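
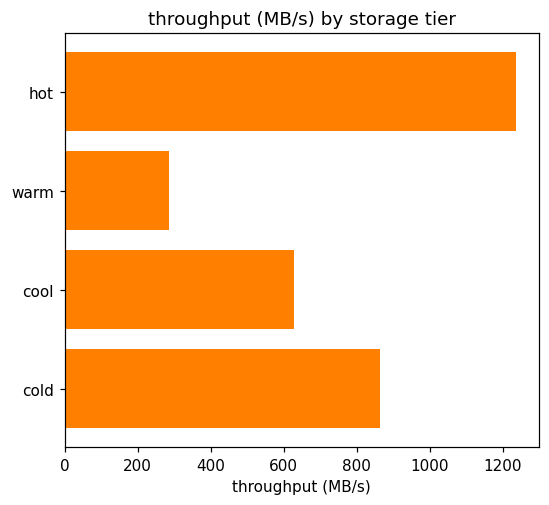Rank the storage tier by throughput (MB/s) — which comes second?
Top 3: hot ≈ 1200, cold ≈ 800, cool ≈ 600.

cold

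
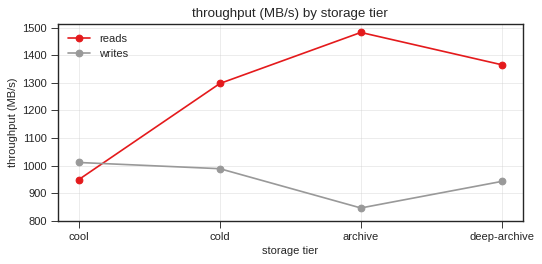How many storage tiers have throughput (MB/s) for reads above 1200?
3

Above 1200: cold, archive, deep-archive.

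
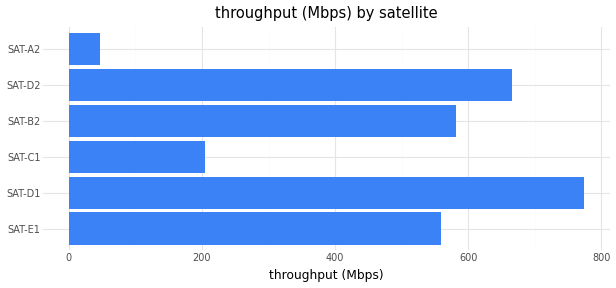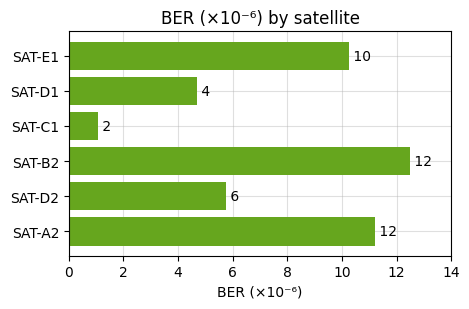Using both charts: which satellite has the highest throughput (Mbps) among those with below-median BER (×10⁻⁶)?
Chart 2 median BER (×10⁻⁶) ≈ 8; below-median satellites: SAT-D1, SAT-C1, SAT-D2. Among those, SAT-D1 has the highest throughput (Mbps) (≈ 800).

SAT-D1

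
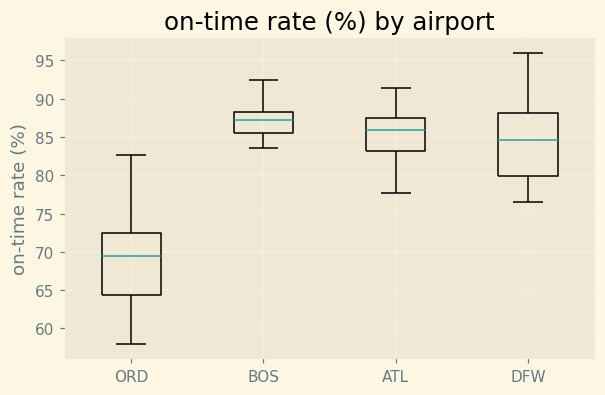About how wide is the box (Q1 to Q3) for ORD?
Q3 ≈ 72, Q1 ≈ 64; IQR ≈ 8.

≈ 8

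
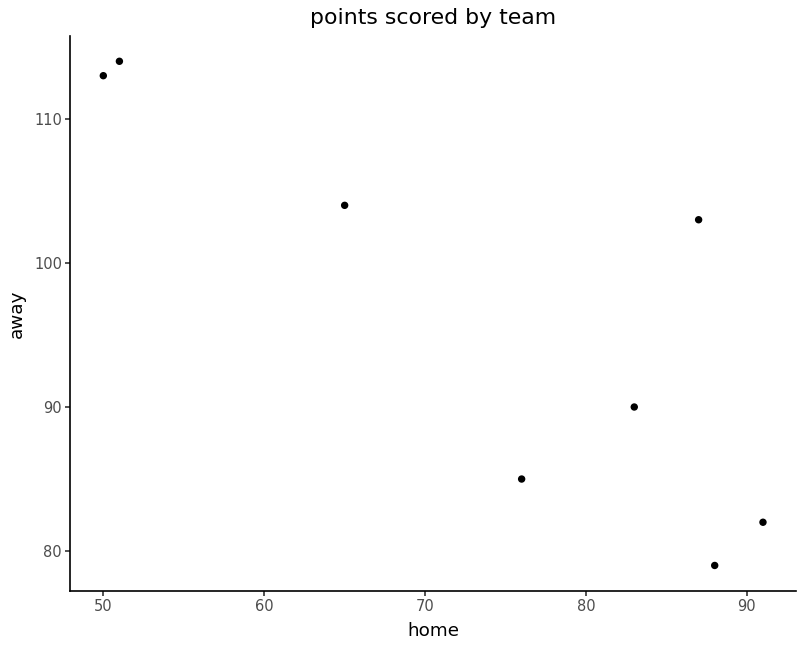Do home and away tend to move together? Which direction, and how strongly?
negative, strong

Points are negatively correlated; strong (|r| ≈ 0.8).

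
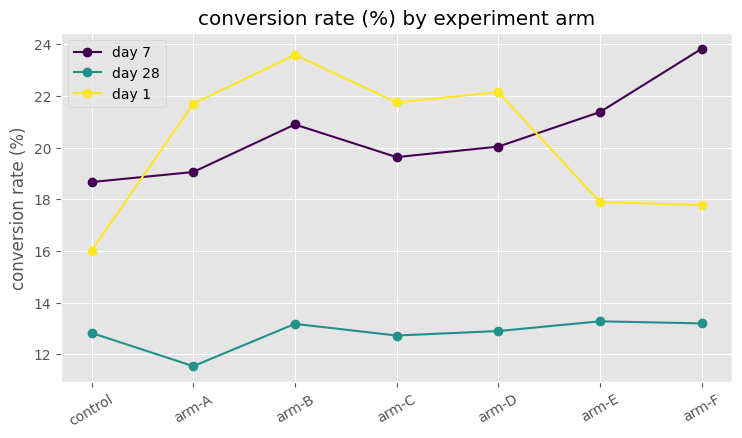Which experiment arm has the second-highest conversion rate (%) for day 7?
Top 3 for day 7: arm-F ≈ 24, arm-E ≈ 22, arm-B ≈ 20.

arm-E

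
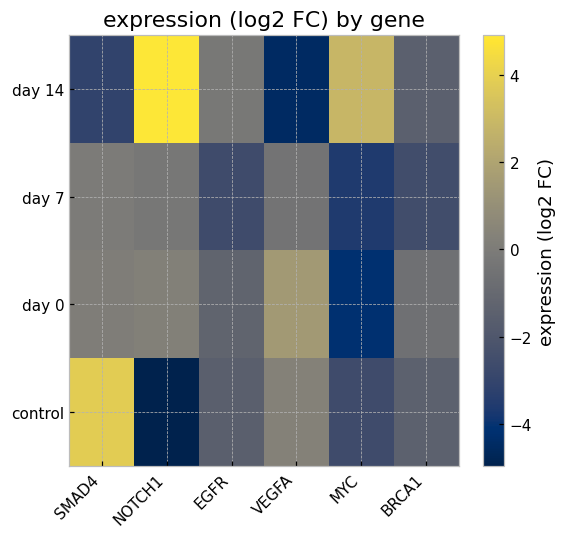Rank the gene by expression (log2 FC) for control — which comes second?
VEGFA

Top 3 for control: SMAD4 ≈ 4, VEGFA ≈ 0, BRCA1 ≈ -1.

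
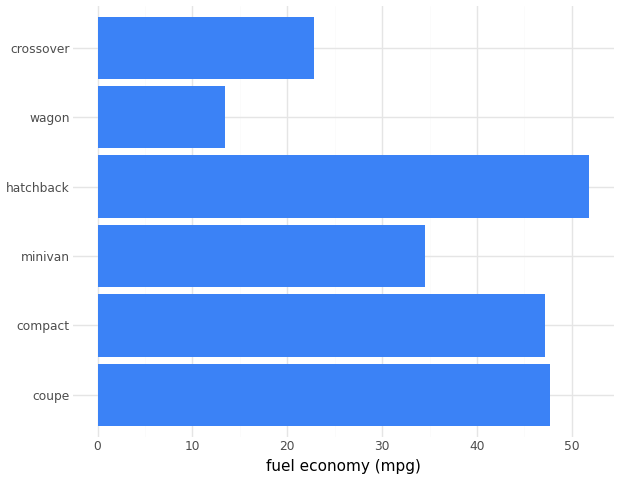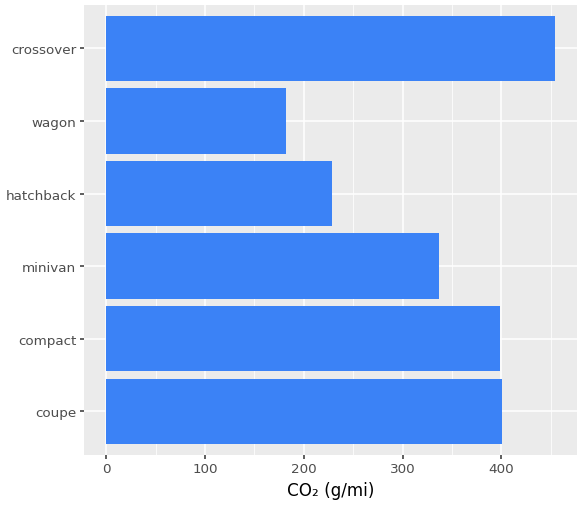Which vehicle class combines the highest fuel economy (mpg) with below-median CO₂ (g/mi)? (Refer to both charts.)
hatchback

Chart 2 median CO₂ (g/mi) ≈ 350; below-median vehicle classes: minivan, hatchback, wagon. Among those, hatchback has the highest fuel economy (mpg) (≈ 50).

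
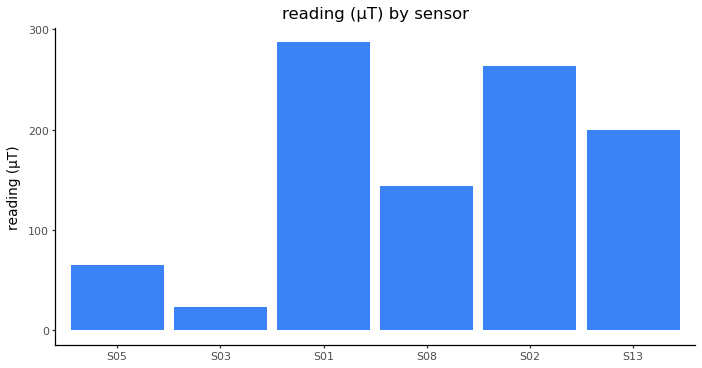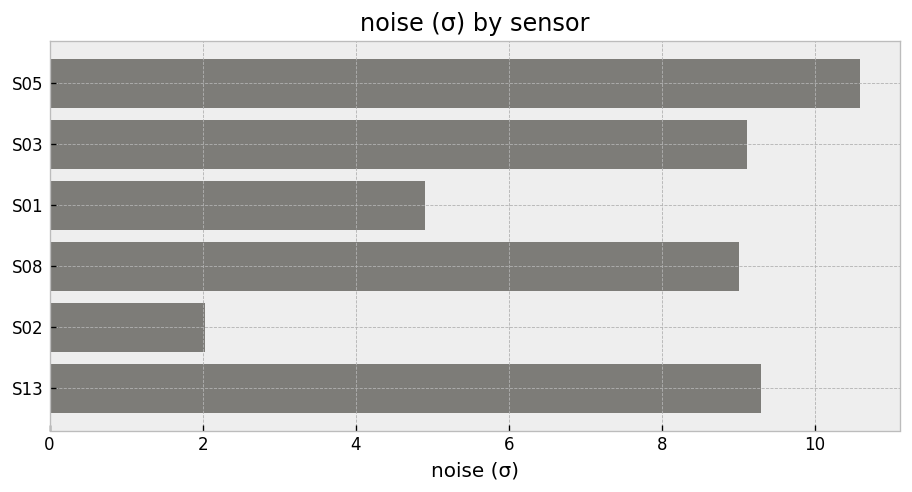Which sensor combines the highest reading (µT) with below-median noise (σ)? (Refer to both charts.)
Chart 2 median noise (σ) ≈ 9; below-median sensors: S01, S08, S02. Among those, S01 has the highest reading (µT) (≈ 300).

S01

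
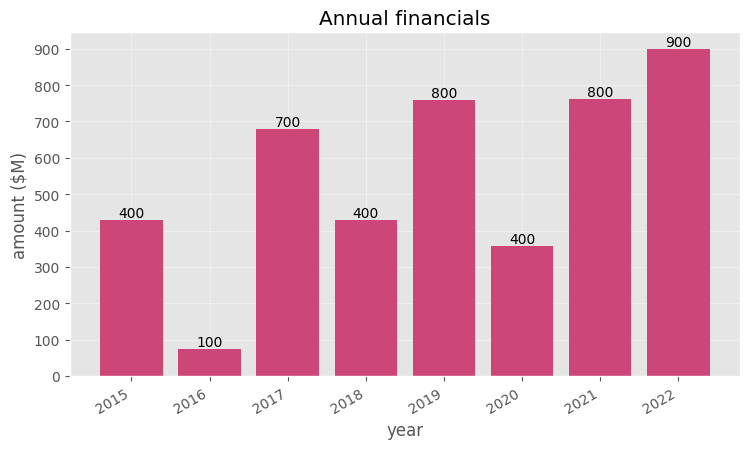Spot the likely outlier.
2016 ≈ 100; the rest sit between ≈ 400 and ≈ 900.

2016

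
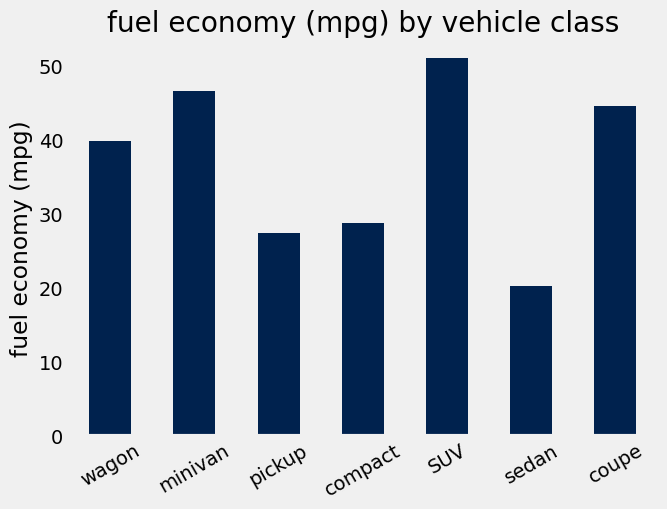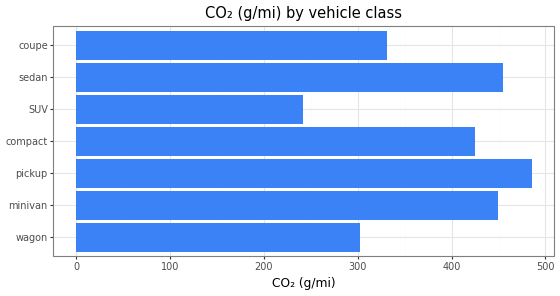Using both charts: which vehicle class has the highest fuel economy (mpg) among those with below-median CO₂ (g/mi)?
SUV

Chart 2 median CO₂ (g/mi) ≈ 400; below-median vehicle classes: wagon, SUV, coupe. Among those, SUV has the highest fuel economy (mpg) (≈ 50).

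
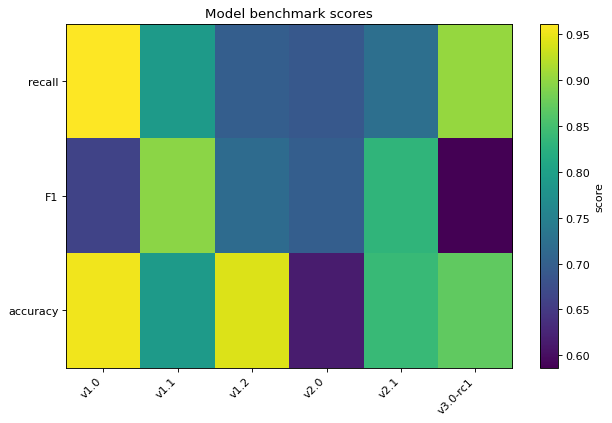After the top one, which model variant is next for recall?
Top 3 for recall: v1.0 ≈ 0.95, v3.0-rc1 ≈ 0.90, v1.1 ≈ 0.80.

v3.0-rc1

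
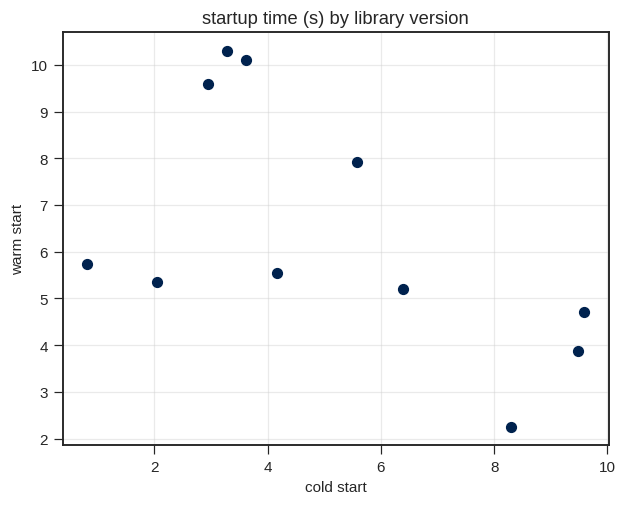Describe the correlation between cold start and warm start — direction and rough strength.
Points are negatively correlated; moderate (|r| ≈ 0.6).

negative, moderate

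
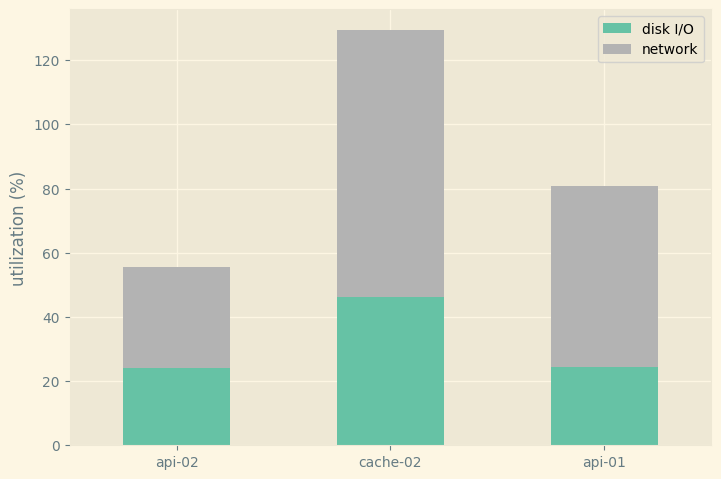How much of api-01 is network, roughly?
network top ≈ 80, bottom ≈ 20; segment ≈ 60.

≈ 60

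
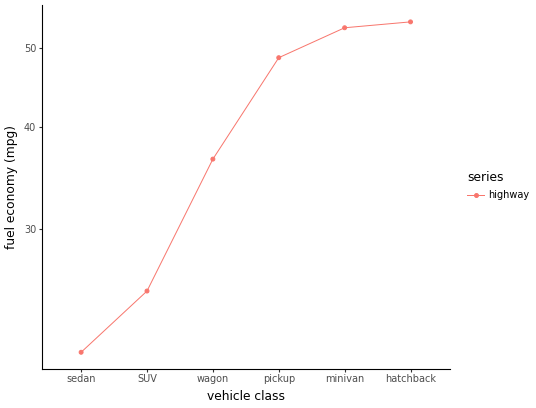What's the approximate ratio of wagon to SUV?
wagon ≈ 35, SUV ≈ 25; 35/25 ≈ 1.4.

≈ 1.4×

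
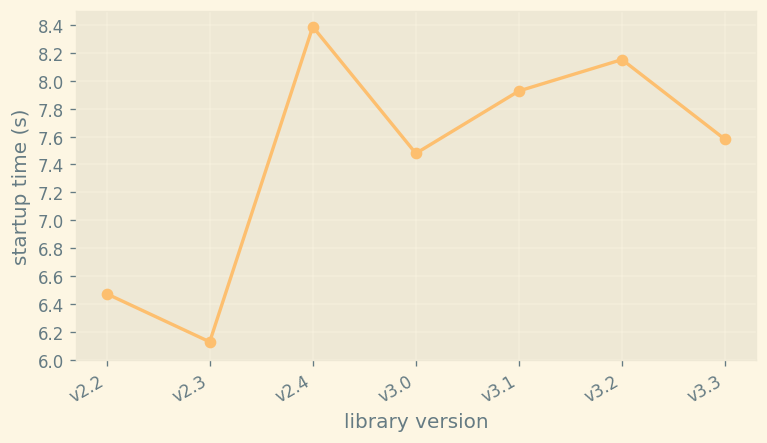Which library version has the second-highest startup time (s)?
Top 3: v2.4 ≈ 8.4, v3.2 ≈ 8.2, v3.1 ≈ 8.0.

v3.2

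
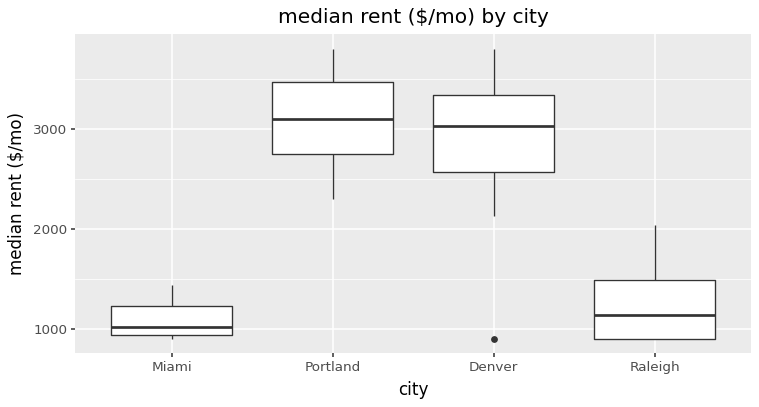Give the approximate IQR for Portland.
≈ 600

Q3 ≈ 3400, Q1 ≈ 2800; IQR ≈ 600.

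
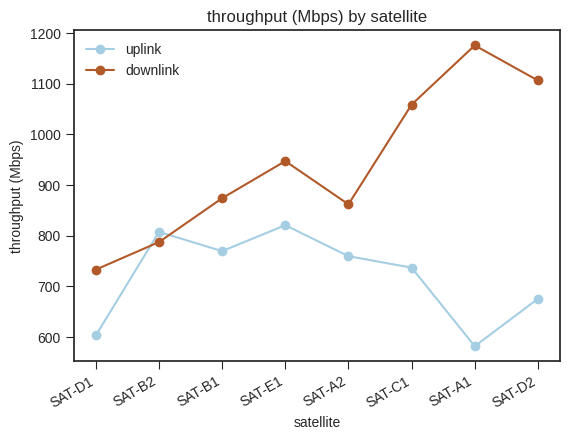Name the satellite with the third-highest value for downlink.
SAT-C1

Top 4 for downlink: SAT-A1 ≈ 1200, SAT-D2 ≈ 1100, SAT-C1 ≈ 1050, SAT-E1 ≈ 950.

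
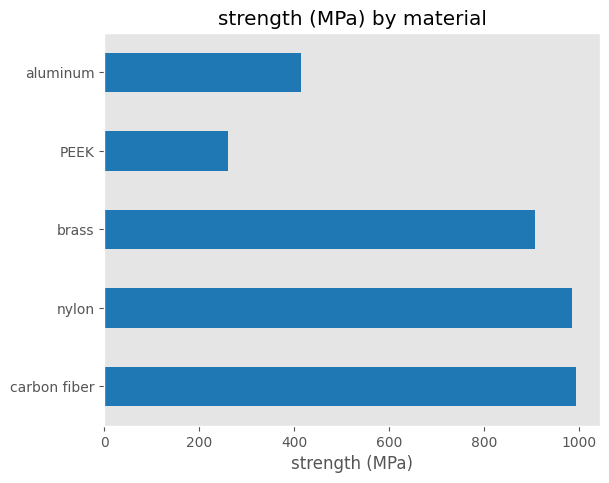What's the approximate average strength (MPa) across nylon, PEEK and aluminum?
≈ 567

(1000 + 300 + 400) / 3 ≈ 567.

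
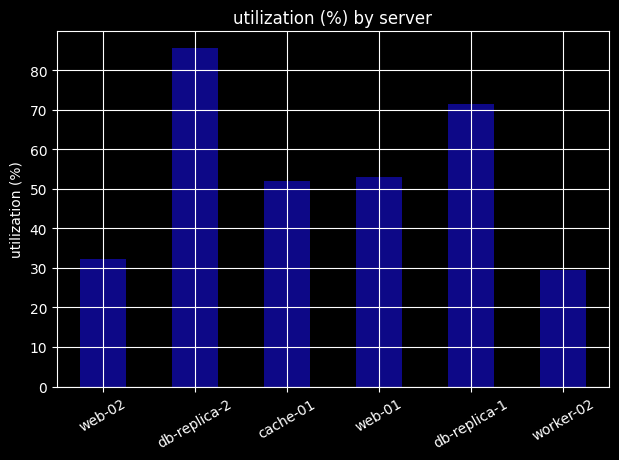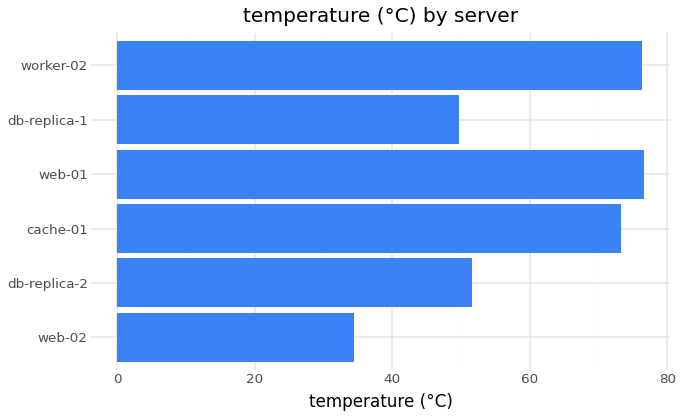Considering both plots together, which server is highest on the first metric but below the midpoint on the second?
db-replica-2

Chart 2 median temperature (°C) ≈ 60; below-median servers: web-02, db-replica-2, db-replica-1. Among those, db-replica-2 has the highest utilization (%) (≈ 90).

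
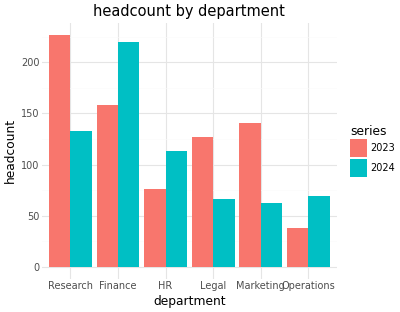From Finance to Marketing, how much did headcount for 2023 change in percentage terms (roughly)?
≈ -12.5%

Finance ≈ 160, Marketing ≈ 140; (140 − 160) / 160 ≈ -12.5%.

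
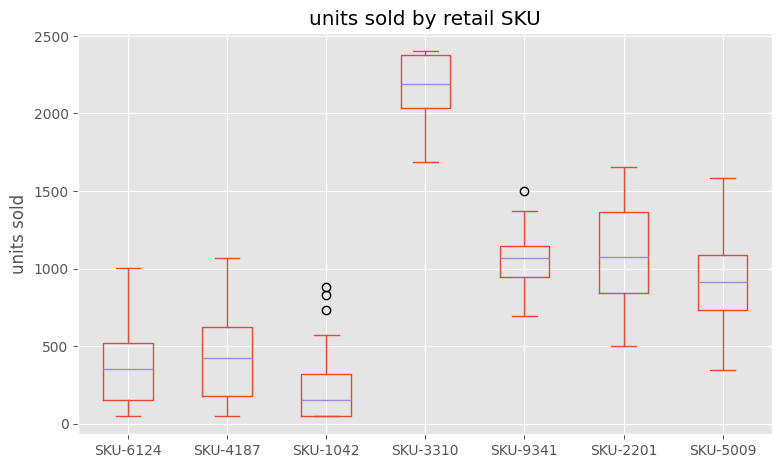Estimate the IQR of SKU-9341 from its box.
≈ 200

Q3 ≈ 1200, Q1 ≈ 1000; IQR ≈ 200.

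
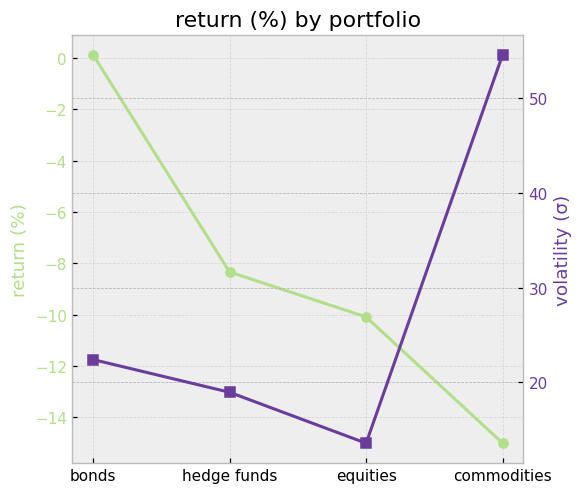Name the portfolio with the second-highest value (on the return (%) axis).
Top 3 (on the return (%) axis): bonds ≈ 0, hedge funds ≈ -8, equities ≈ -10.

hedge funds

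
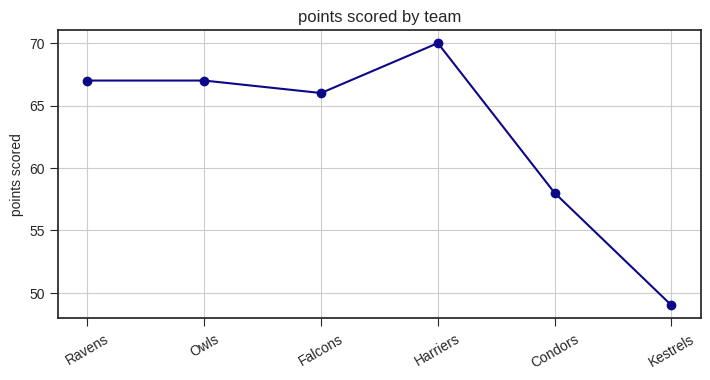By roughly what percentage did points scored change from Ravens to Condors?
Ravens ≈ 68, Condors ≈ 58; (58 − 68) / 68 ≈ -14.7%.

≈ -14.7%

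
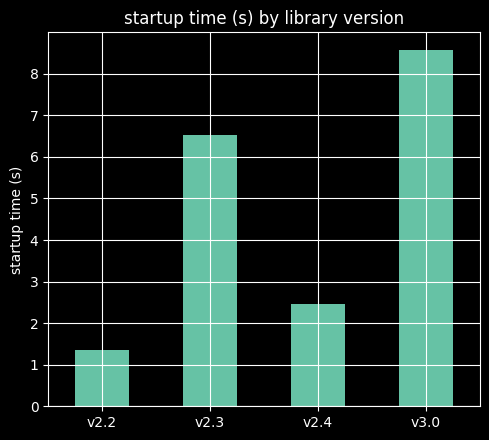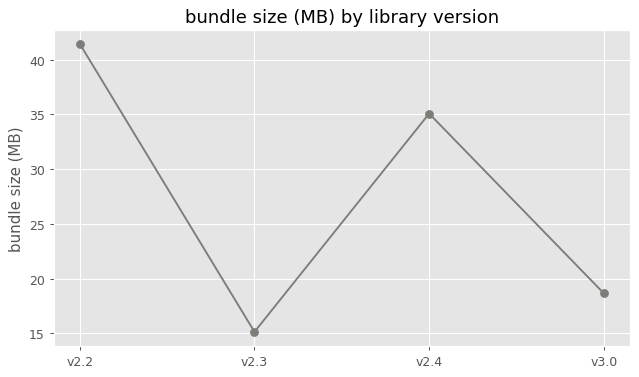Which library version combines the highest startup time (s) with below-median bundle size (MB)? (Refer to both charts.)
v3.0

Chart 2 median bundle size (MB) ≈ 25; below-median library versions: v2.3, v3.0. Among those, v3.0 has the highest startup time (s) (≈ 9).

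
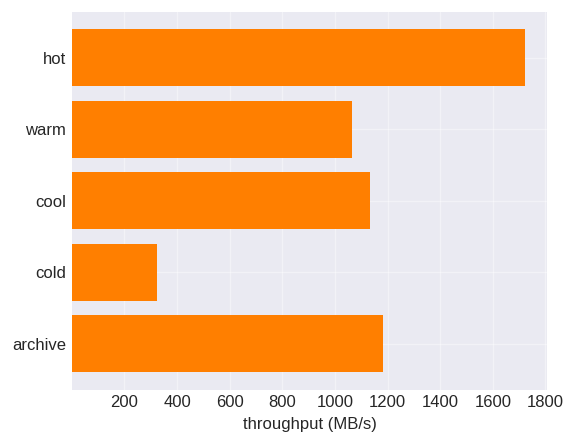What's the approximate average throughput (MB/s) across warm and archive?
(1000 + 1200) / 2 ≈ 1100.

≈ 1100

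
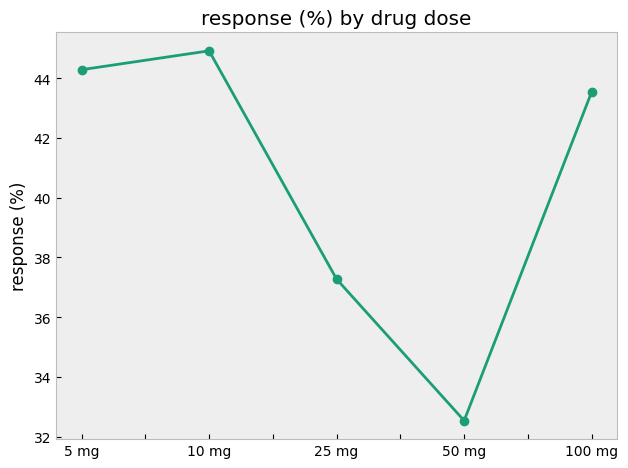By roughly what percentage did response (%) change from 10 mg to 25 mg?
10 mg ≈ 44, 25 mg ≈ 38; (38 − 44) / 44 ≈ -13.6%.

≈ -13.6%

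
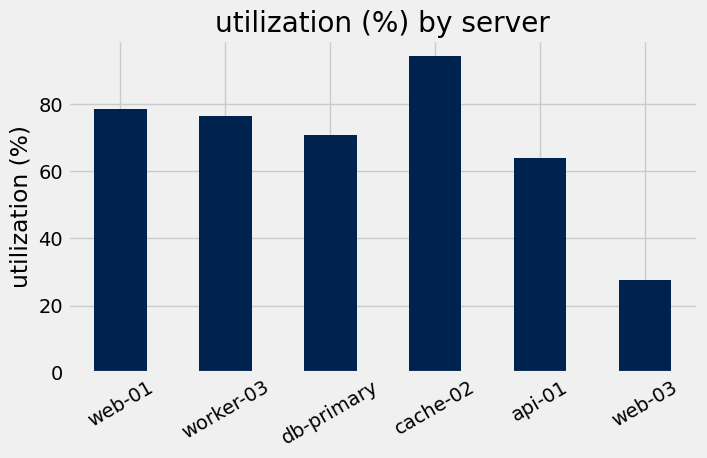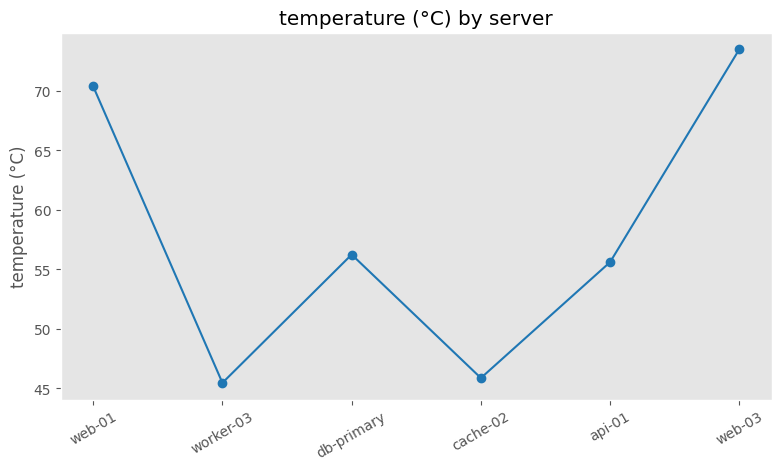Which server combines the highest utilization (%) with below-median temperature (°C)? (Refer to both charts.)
Chart 2 median temperature (°C) ≈ 60; below-median servers: worker-03, cache-02, api-01. Among those, cache-02 has the highest utilization (%) (≈ 90).

cache-02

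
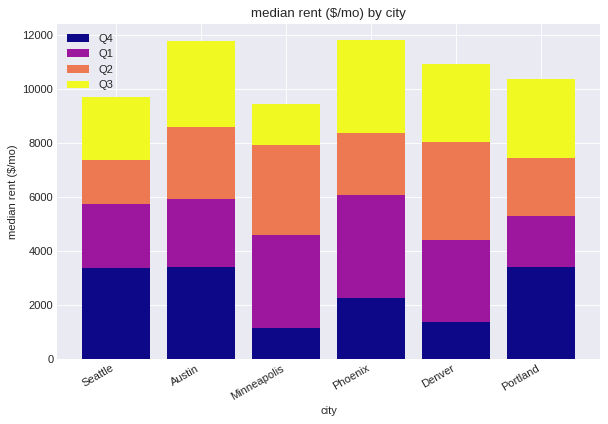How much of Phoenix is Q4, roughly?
≈ 2000

Q4 top ≈ 2000, bottom ≈ 0; segment ≈ 2000.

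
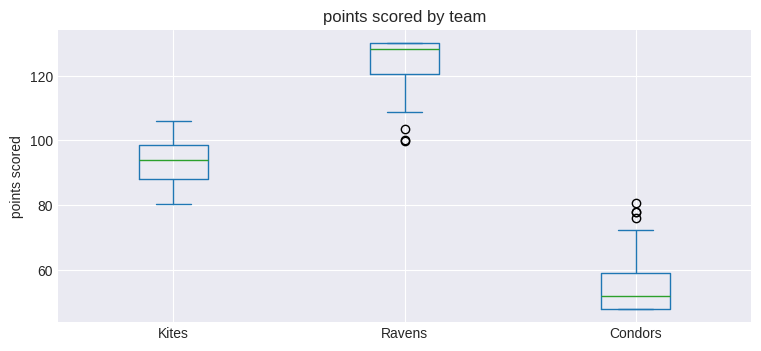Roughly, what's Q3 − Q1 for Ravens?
Q3 ≈ 130, Q1 ≈ 120; IQR ≈ 10.

≈ 10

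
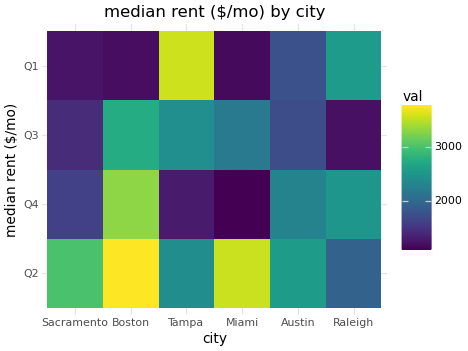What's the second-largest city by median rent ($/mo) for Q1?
Raleigh

Top 3 for Q1: Tampa ≈ 3500, Raleigh ≈ 2500, Austin ≈ 1500.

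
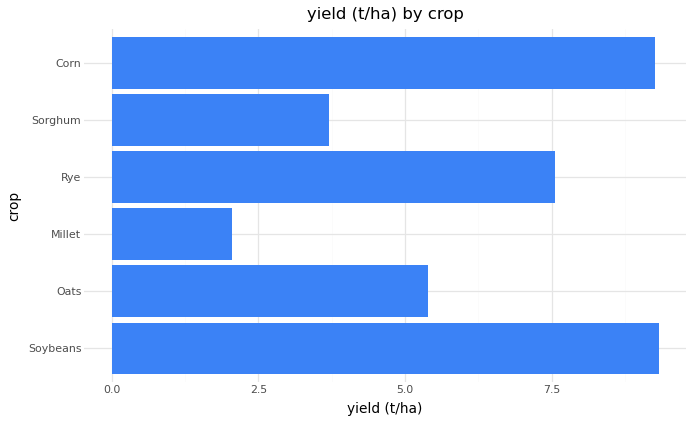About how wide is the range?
≈ 7

Max Soybeans ≈ 9, min Millet ≈ 2; range ≈ 7.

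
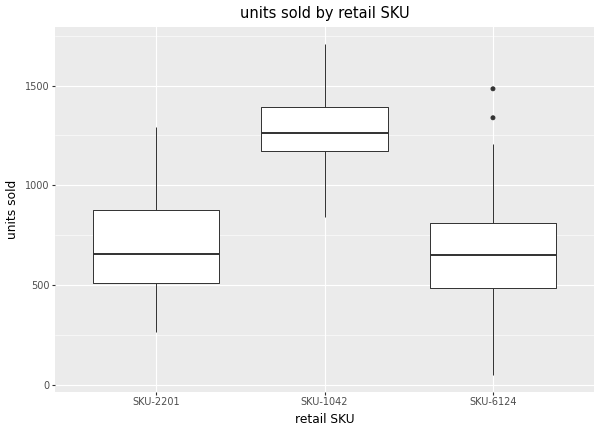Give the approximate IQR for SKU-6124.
Q3 ≈ 800, Q1 ≈ 500; IQR ≈ 300.

≈ 300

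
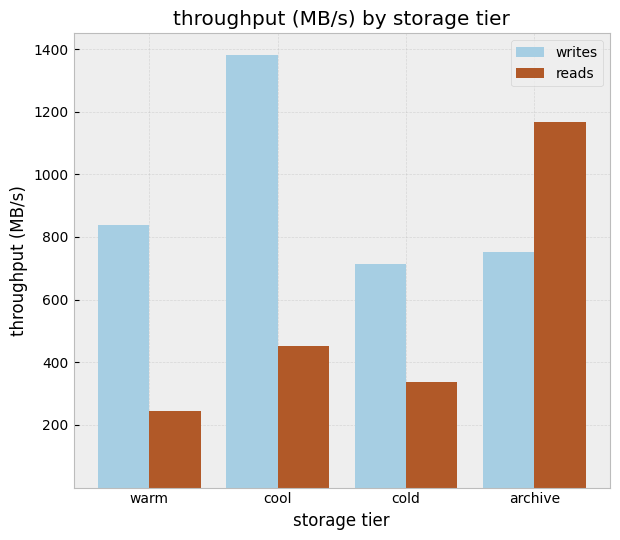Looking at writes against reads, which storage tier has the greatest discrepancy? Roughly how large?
cool: writes ≈ 1400, reads ≈ 400 → gap ≈ 1000. Next-largest (warm) is only ≈ 600.

cool, ≈ 1000 MB/s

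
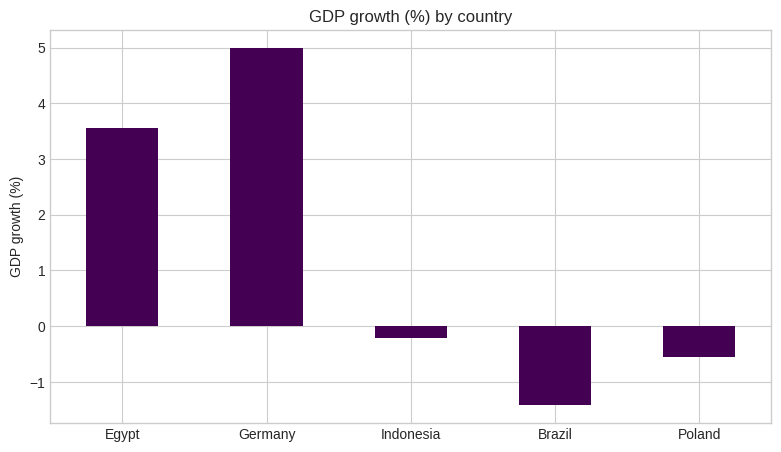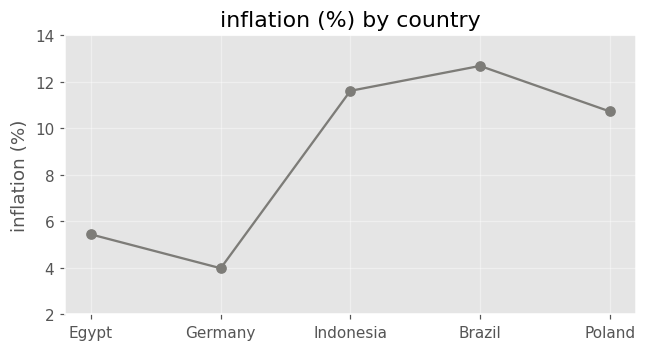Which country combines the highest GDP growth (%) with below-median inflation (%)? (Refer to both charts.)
Germany

Chart 2 median inflation (%) ≈ 10; below-median countries: Egypt, Germany. Among those, Germany has the highest GDP growth (%) (≈ 5).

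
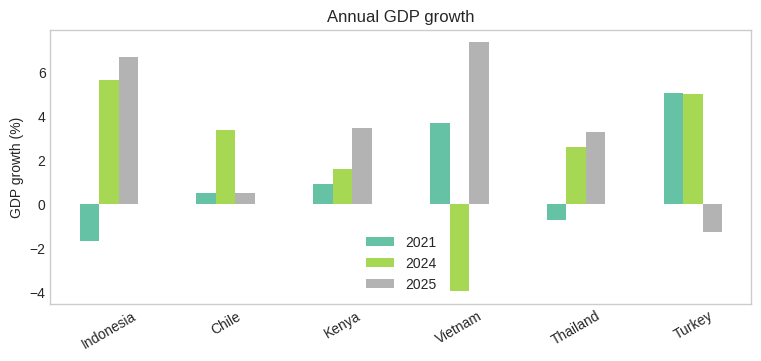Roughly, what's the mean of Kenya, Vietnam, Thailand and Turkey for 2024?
(2 + -4 + 3 + 5) / 4 ≈ 2.

≈ 2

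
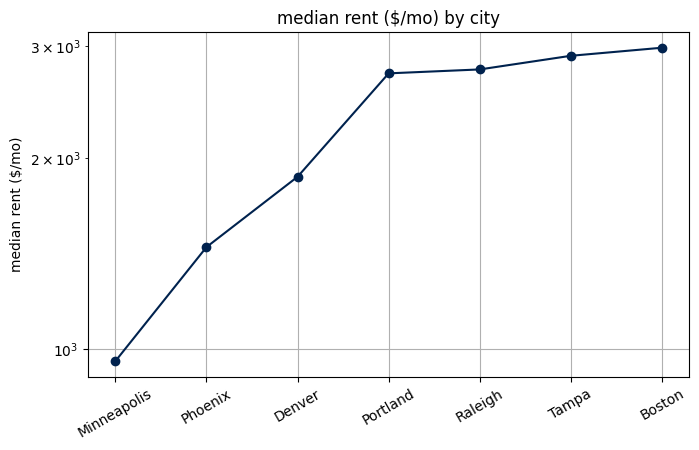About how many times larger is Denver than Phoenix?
Denver ≈ 1800, Phoenix ≈ 1400; 1800/1400 ≈ 1.29.

≈ 1.29×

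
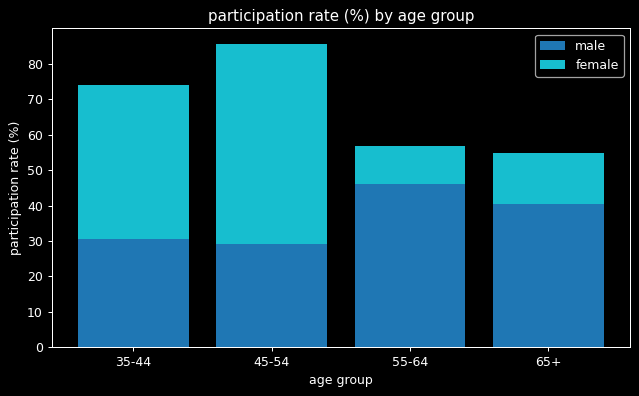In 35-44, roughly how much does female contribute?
≈ 40

female top ≈ 70, bottom ≈ 30; segment ≈ 40.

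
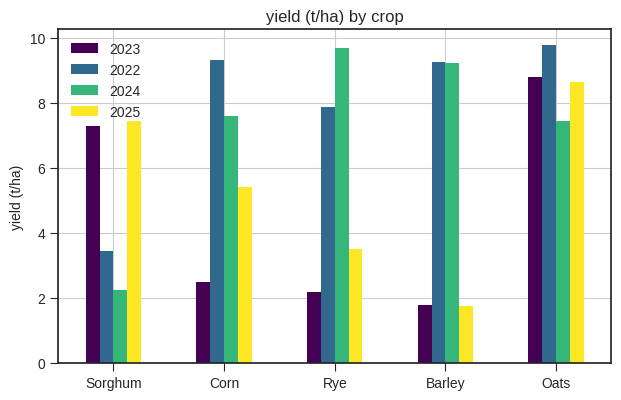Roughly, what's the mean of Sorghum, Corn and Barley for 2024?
(2 + 8 + 9) / 3 ≈ 6.

≈ 6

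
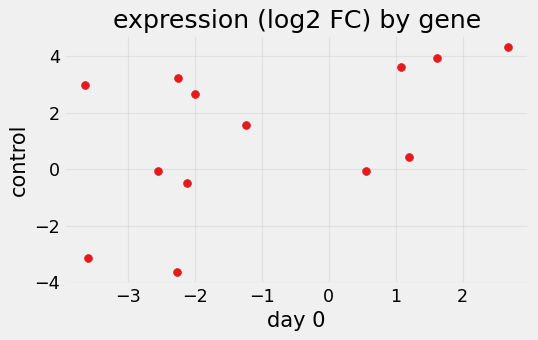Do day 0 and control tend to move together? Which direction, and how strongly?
positive, moderate

Points are positively correlated; moderate (|r| ≈ 0.5).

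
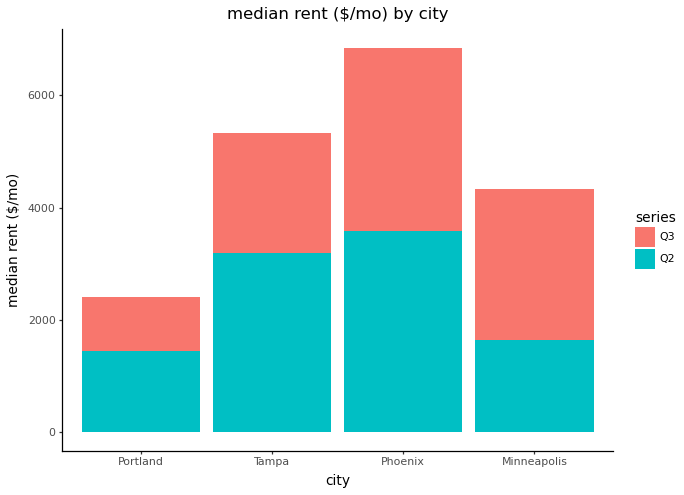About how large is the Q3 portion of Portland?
≈ 1000

Q3 top ≈ 2000, bottom ≈ 1000; segment ≈ 1000.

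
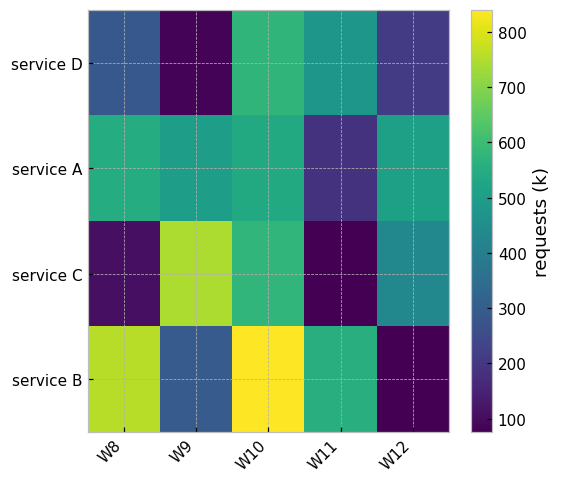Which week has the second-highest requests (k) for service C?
W10

Top 3 for service C: W9 ≈ 700, W10 ≈ 600, W12 ≈ 400.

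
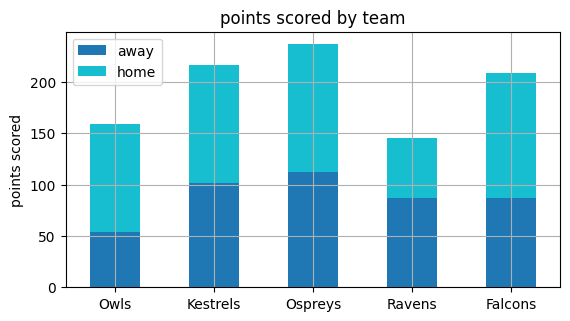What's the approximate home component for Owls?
home top ≈ 160, bottom ≈ 60; segment ≈ 100.

≈ 100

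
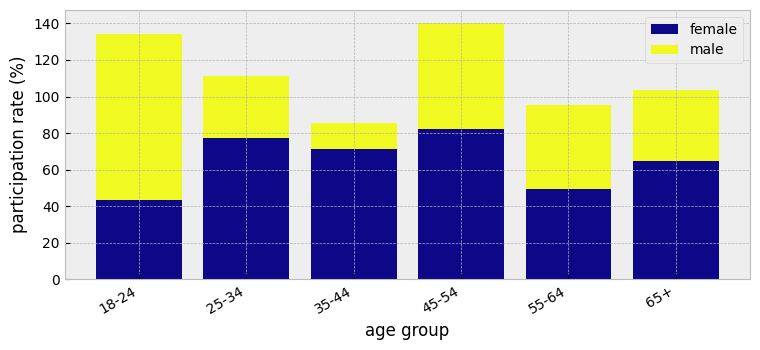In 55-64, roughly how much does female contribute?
female top ≈ 40, bottom ≈ 0; segment ≈ 40.

≈ 40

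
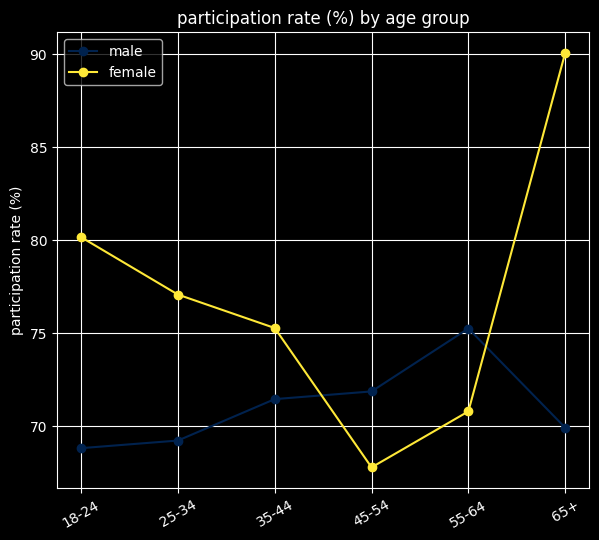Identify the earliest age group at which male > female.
35-44: male ≈ 72 vs female ≈ 76 (not yet); 45-54: male ≈ 72 vs female ≈ 68 (first crossover).

45-54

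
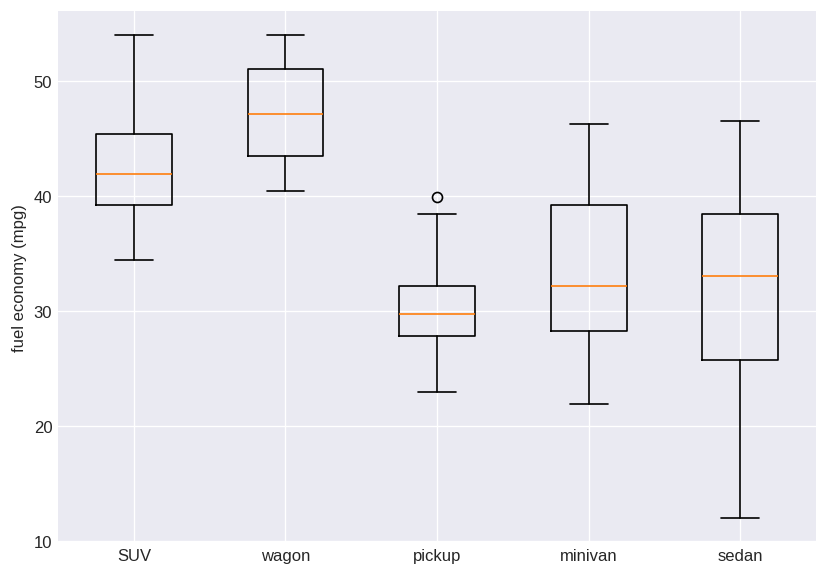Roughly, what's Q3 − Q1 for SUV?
≈ 6

Q3 ≈ 46, Q1 ≈ 40; IQR ≈ 6.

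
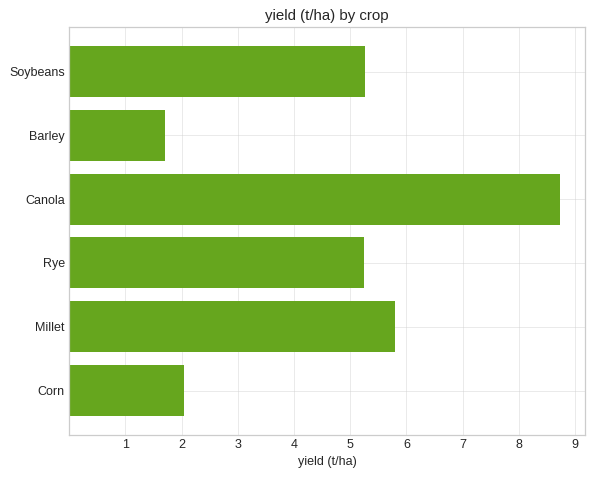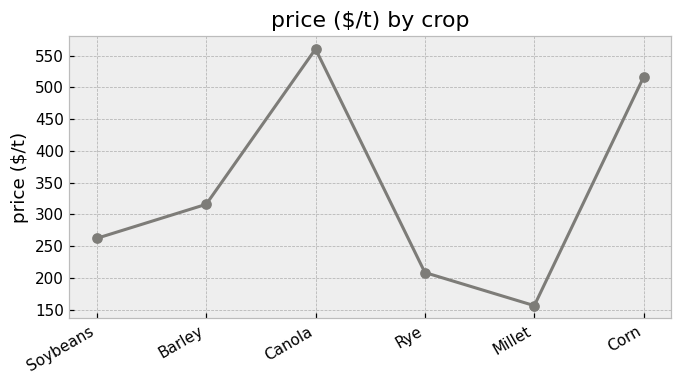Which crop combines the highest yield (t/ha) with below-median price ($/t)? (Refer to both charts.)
Chart 2 median price ($/t) ≈ 300; below-median crops: Soybeans, Rye, Millet. Among those, Millet has the highest yield (t/ha) (≈ 6).

Millet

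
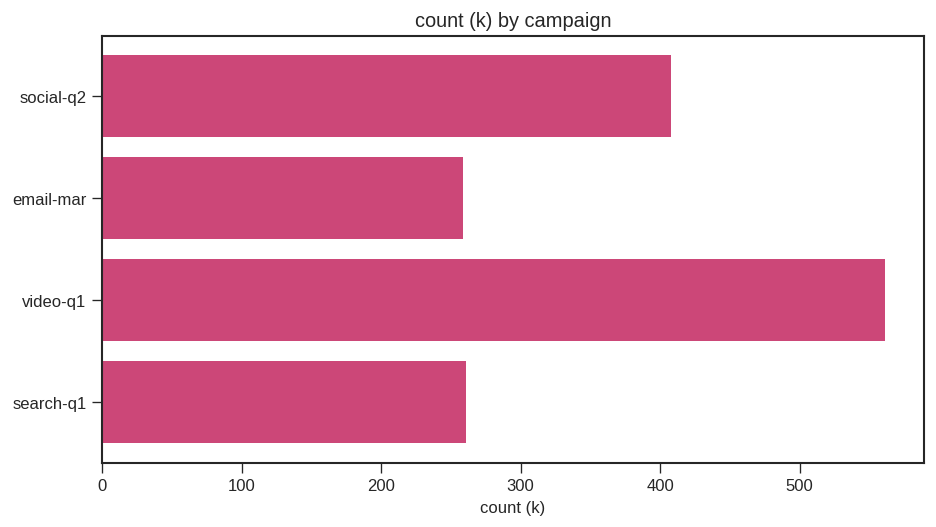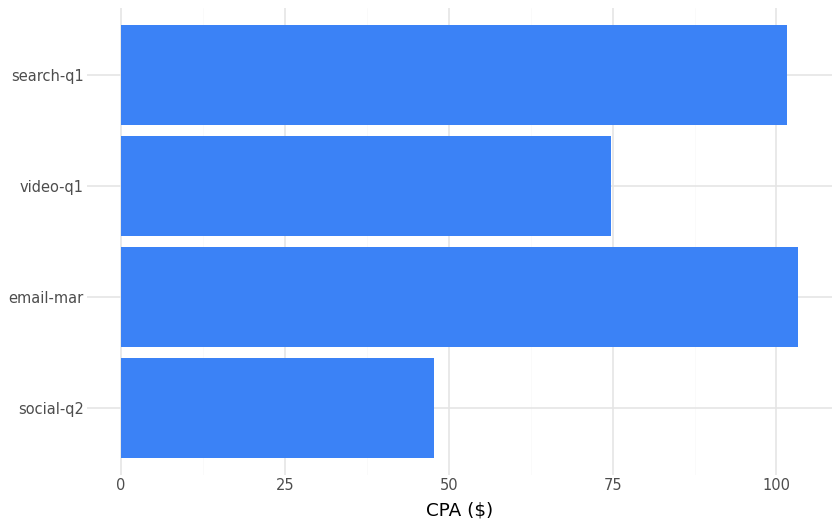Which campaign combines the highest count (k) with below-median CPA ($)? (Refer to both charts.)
Chart 2 median CPA ($) ≈ 90; below-median campaigns: social-q2, video-q1. Among those, video-q1 has the highest count (k) (≈ 600).

video-q1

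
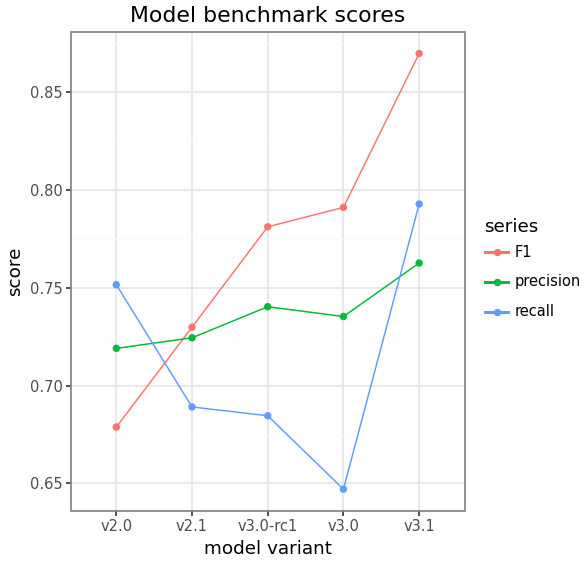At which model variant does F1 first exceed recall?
v2.0: F1 ≈ 0.68 vs recall ≈ 0.76 (not yet); v2.1: F1 ≈ 0.72 vs recall ≈ 0.68 (first crossover).

v2.1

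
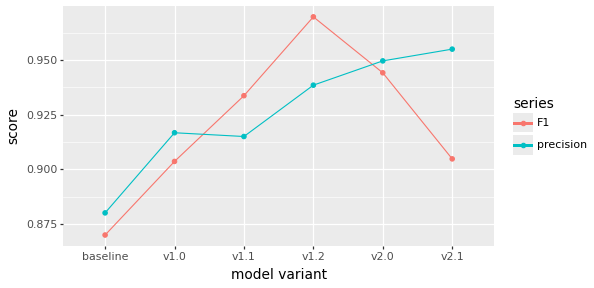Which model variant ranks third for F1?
Top 4 for F1: v1.2 ≈ 0.97, v2.0 ≈ 0.94, v1.1 ≈ 0.93, v2.1 ≈ 0.90.

v1.1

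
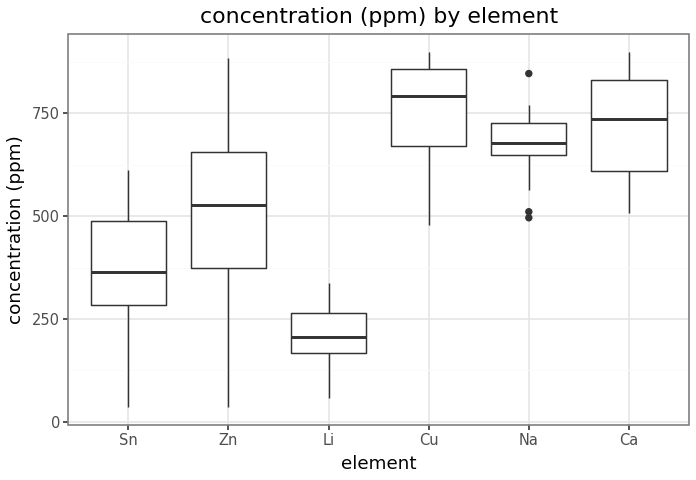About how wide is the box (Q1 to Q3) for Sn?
≈ 200

Q3 ≈ 500, Q1 ≈ 300; IQR ≈ 200.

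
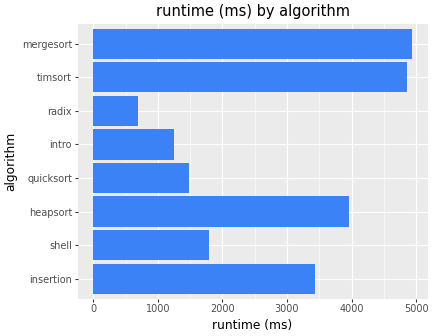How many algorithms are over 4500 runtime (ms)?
2

Above 4500: timsort, mergesort.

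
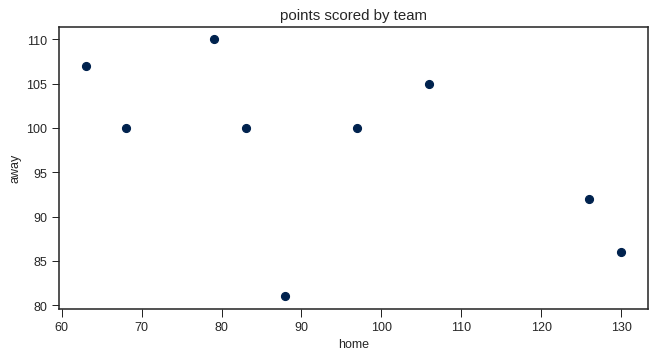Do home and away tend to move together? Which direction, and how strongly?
negative, moderate

Points are negatively correlated; moderate (|r| ≈ 0.5).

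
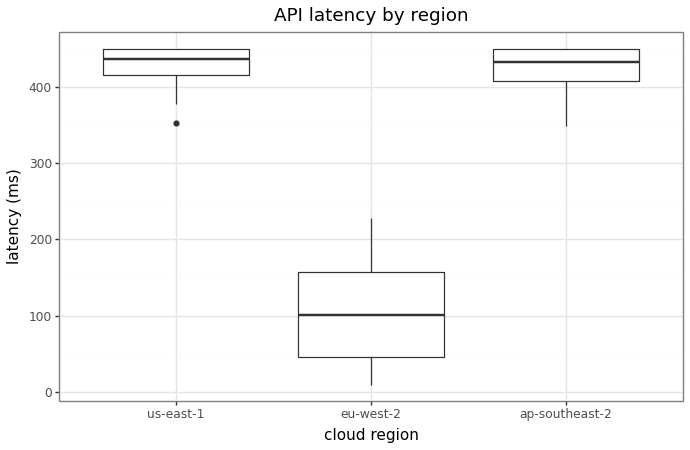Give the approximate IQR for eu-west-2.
Q3 ≈ 150, Q1 ≈ 50; IQR ≈ 100.

≈ 100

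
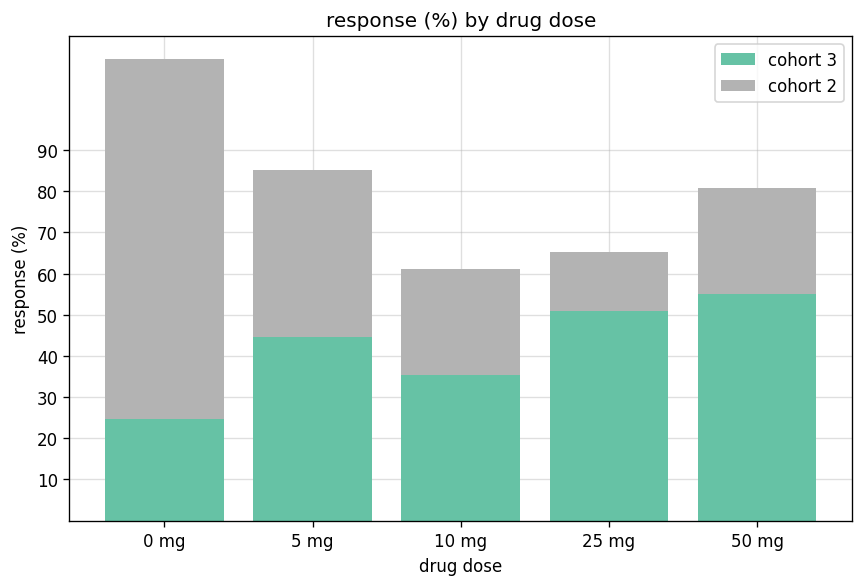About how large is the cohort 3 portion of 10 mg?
≈ 40

cohort 3 top ≈ 40, bottom ≈ 0; segment ≈ 40.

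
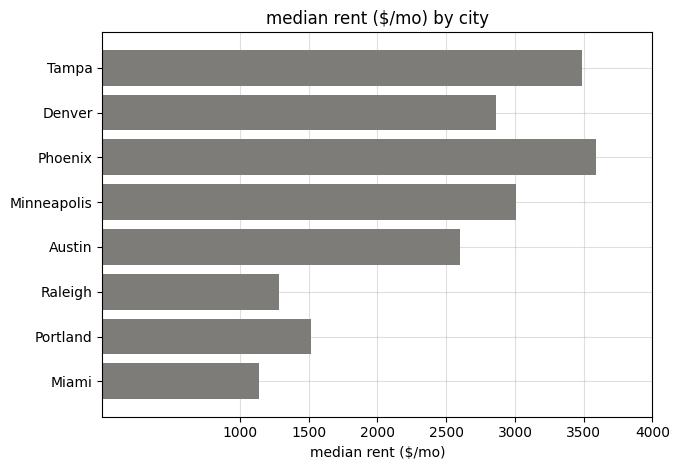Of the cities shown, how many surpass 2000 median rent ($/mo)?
Above 2000: Tampa, Denver, Phoenix, Minneapolis, Austin.

5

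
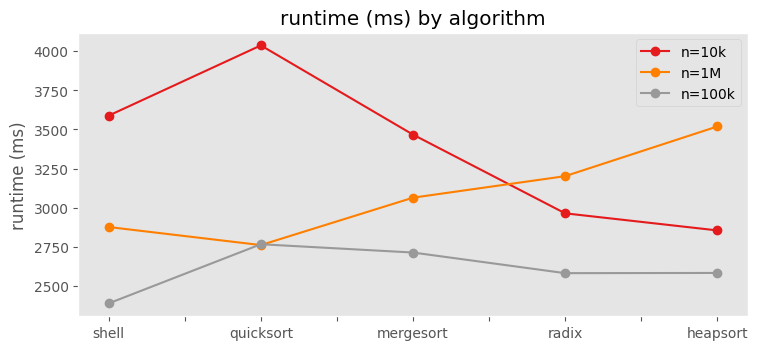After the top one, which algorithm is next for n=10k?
shell

Top 3 for n=10k: quicksort ≈ 4000, shell ≈ 3600, mergesort ≈ 3400.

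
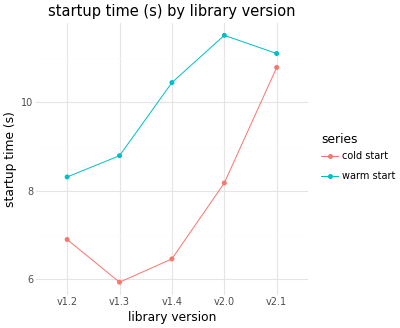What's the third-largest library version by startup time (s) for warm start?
v1.4

Top 4 for warm start: v2.0 ≈ 11.5, v2.1 ≈ 11.0, v1.4 ≈ 10.5, v1.3 ≈ 9.0.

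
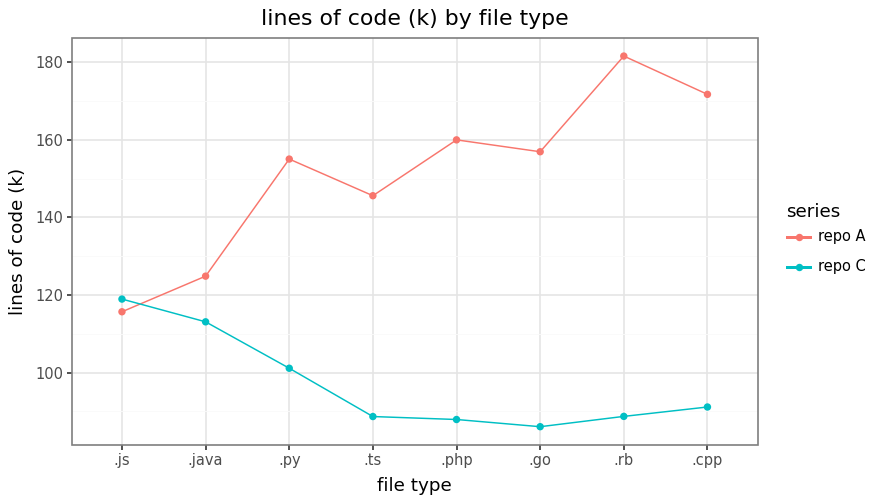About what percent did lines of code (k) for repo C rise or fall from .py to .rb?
.py ≈ 100, .rb ≈ 90; (90 − 100) / 100 ≈ -10%.

≈ -10%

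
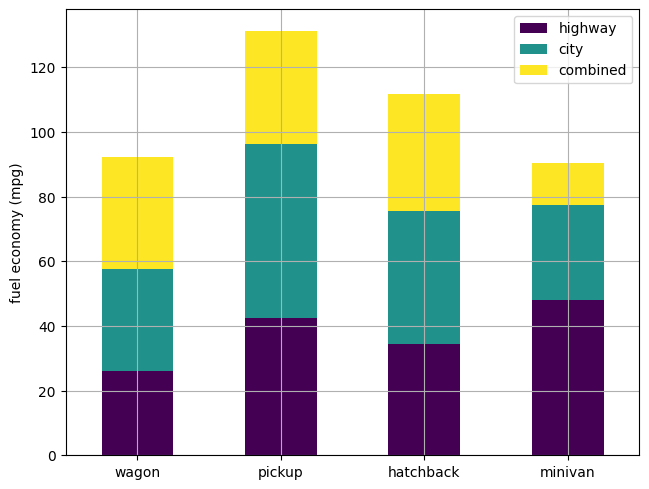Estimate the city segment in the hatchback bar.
city top ≈ 80, bottom ≈ 40; segment ≈ 40.

≈ 40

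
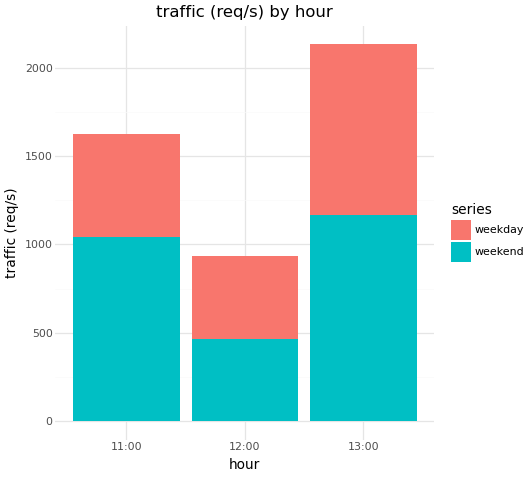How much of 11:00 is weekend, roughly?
weekend top ≈ 1000, bottom ≈ 0; segment ≈ 1000.

≈ 1000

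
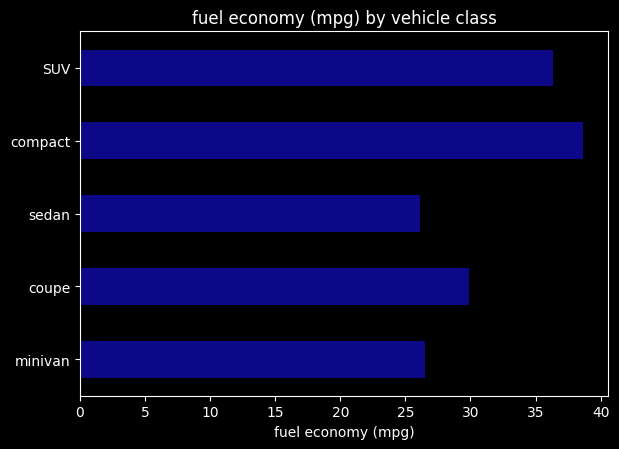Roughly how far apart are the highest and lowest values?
≈ 15

Max compact ≈ 40, min sedan ≈ 25; range ≈ 15.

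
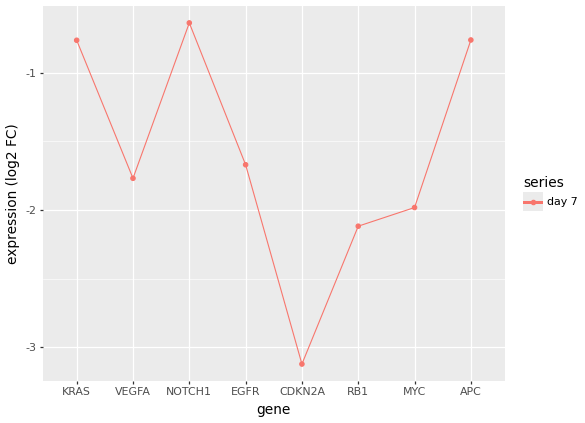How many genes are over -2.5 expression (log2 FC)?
7

Above -2.5: KRAS, VEGFA, NOTCH1, EGFR, RB1, MYC, APC.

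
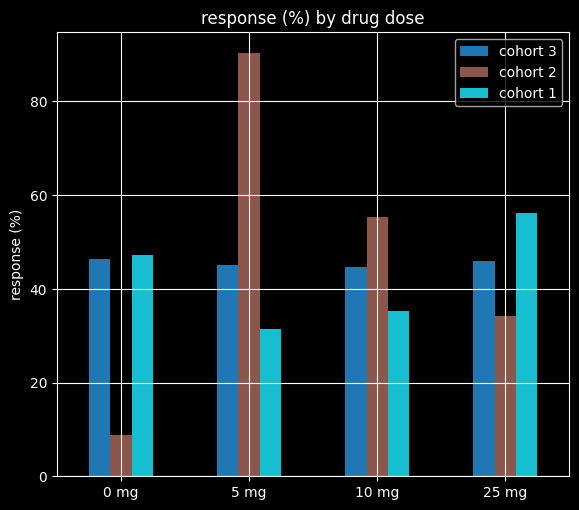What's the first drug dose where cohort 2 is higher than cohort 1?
5 mg

0 mg: cohort 2 ≈ 10 vs cohort 1 ≈ 50 (not yet); 5 mg: cohort 2 ≈ 90 vs cohort 1 ≈ 30 (first crossover).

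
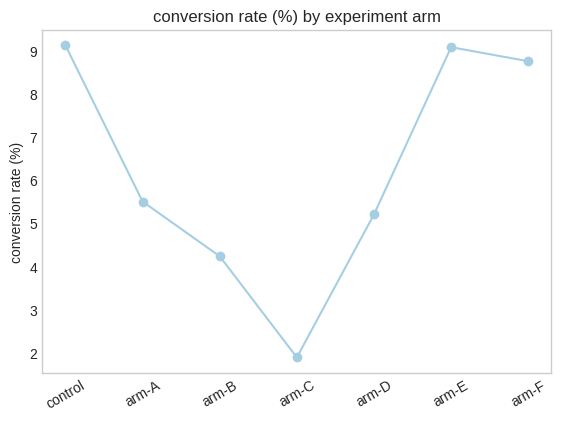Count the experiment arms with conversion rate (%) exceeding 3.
Above 3: control, arm-A, arm-B, arm-D, arm-E, arm-F.

6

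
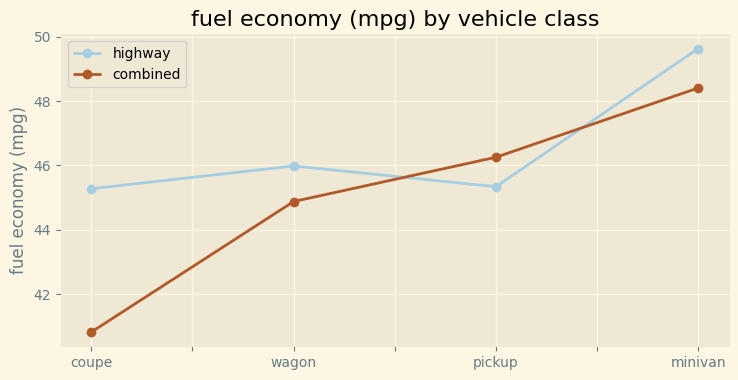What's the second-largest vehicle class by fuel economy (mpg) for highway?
wagon

Top 3 for highway: minivan ≈ 50, wagon ≈ 46, pickup ≈ 45.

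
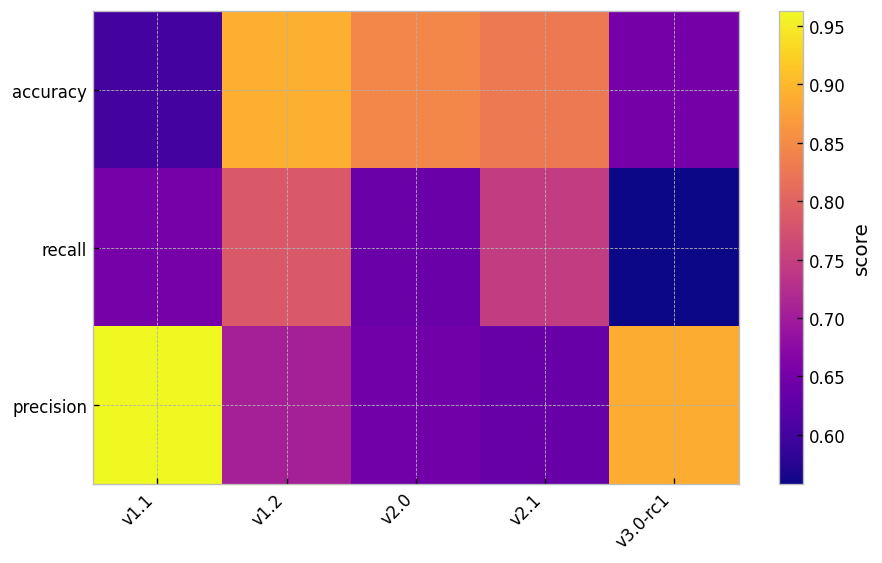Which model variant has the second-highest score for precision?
Top 3 for precision: v1.1 ≈ 0.95, v3.0-rc1 ≈ 0.90, v1.2 ≈ 0.70.

v3.0-rc1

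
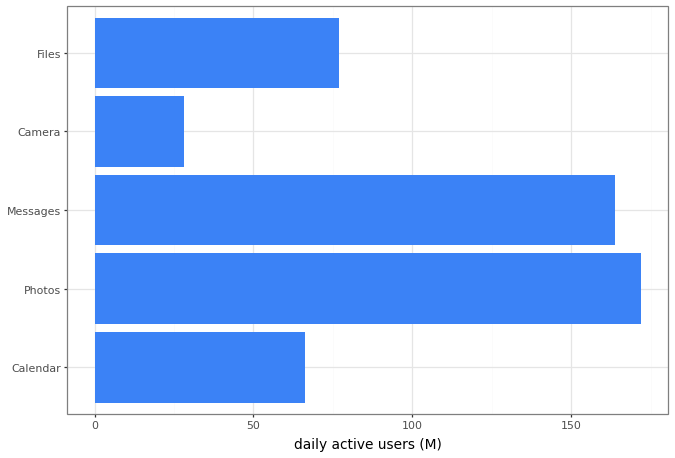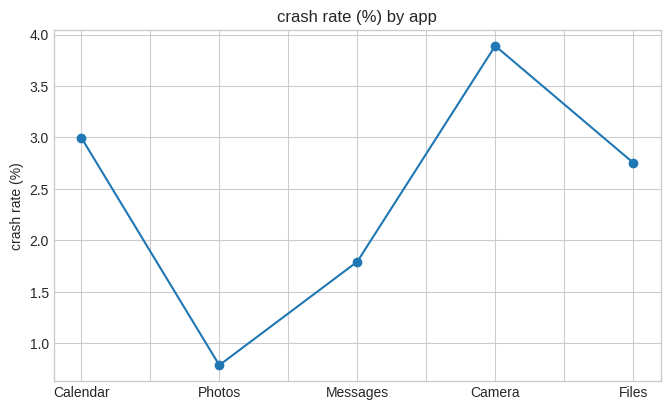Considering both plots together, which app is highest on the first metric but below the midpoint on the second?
Photos

Chart 2 median crash rate (%) ≈ 3; below-median apps: Photos, Messages. Among those, Photos has the highest daily active users (M) (≈ 180).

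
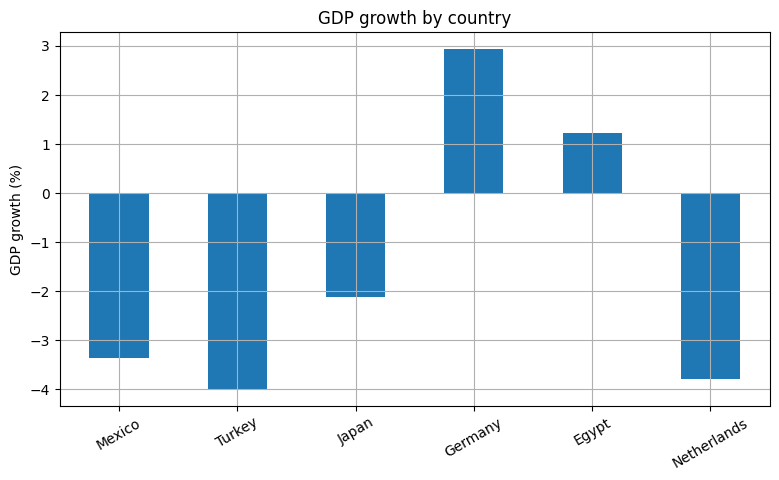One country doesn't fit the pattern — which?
Germany

Germany ≈ 3; the rest sit between ≈ -4 and ≈ 1.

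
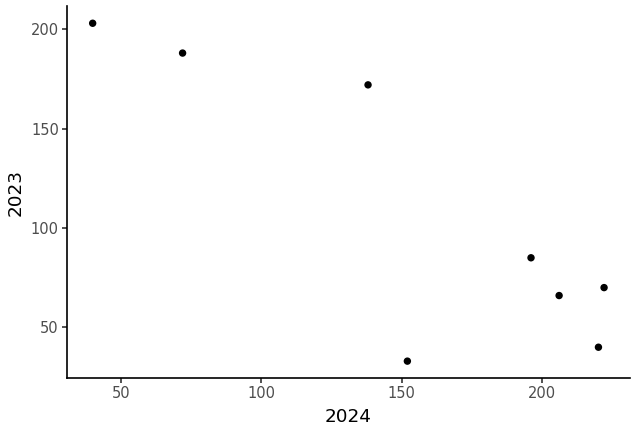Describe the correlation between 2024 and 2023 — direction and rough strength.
Points are negatively correlated; strong (|r| ≈ 0.9).

negative, strong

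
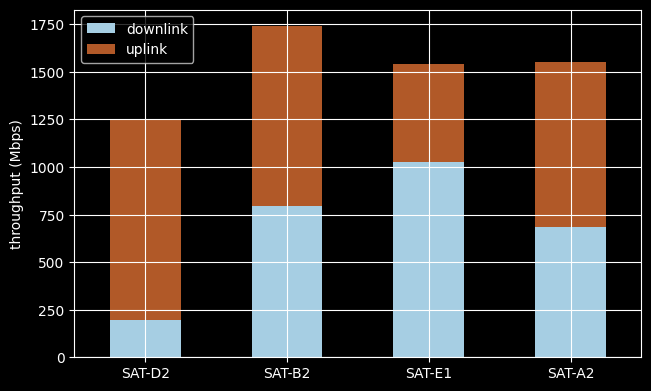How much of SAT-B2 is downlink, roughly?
downlink top ≈ 800, bottom ≈ 0; segment ≈ 800.

≈ 800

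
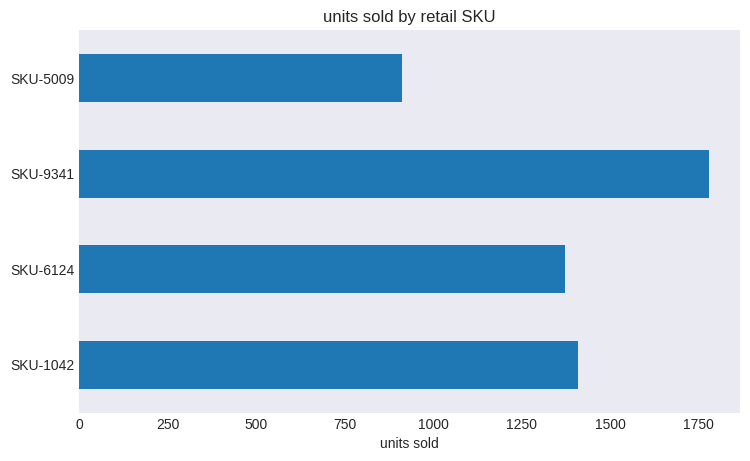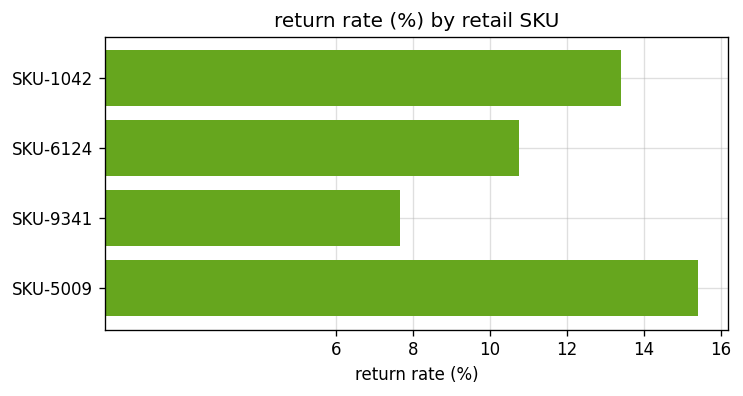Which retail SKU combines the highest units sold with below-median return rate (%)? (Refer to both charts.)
SKU-9341

Chart 2 median return rate (%) ≈ 12; below-median retail SKUs: SKU-6124, SKU-9341. Among those, SKU-9341 has the highest units sold (≈ 1800).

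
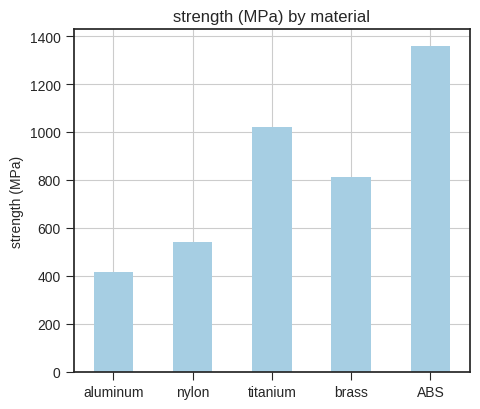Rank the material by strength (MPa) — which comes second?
titanium

Top 3: ABS ≈ 1400, titanium ≈ 1000, brass ≈ 800.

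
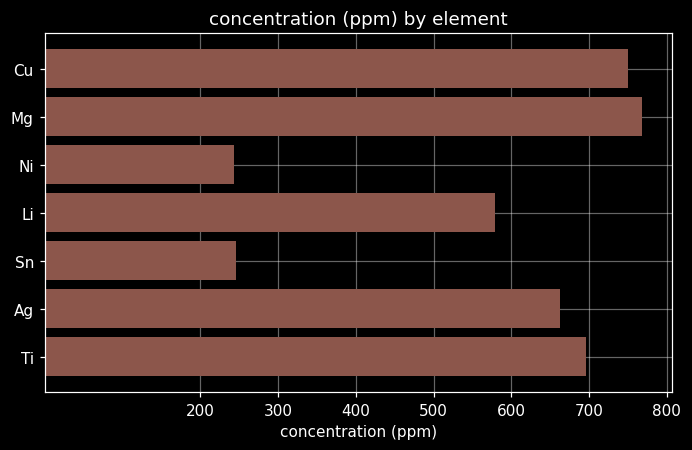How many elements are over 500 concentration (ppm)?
Above 500: Cu, Mg, Li, Ag, Ti.

5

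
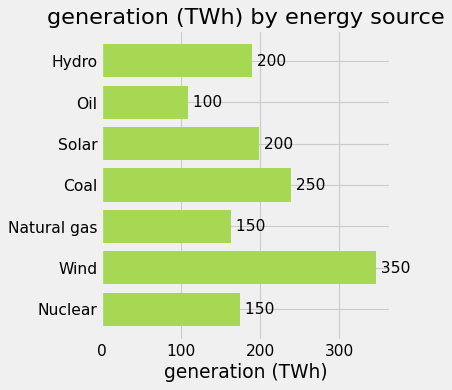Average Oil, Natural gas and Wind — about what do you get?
≈ 200

(100 + 150 + 350) / 3 ≈ 200.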